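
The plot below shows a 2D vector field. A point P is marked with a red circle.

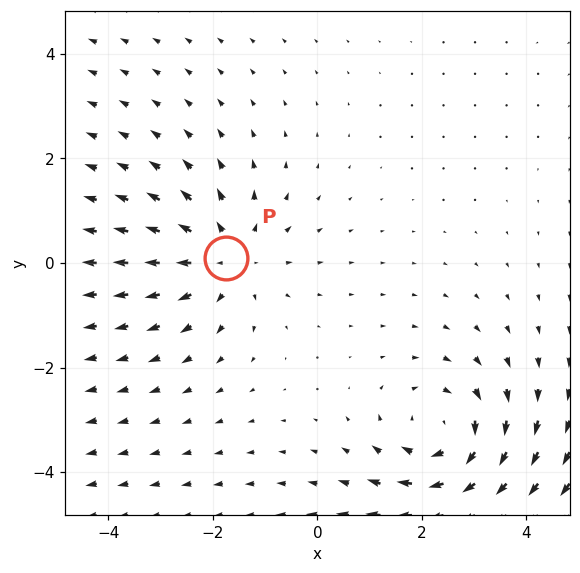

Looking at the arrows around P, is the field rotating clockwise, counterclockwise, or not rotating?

Near P at (-1.8, 0.1) the arrows show no circulation. The curl there is ≈0.

not rotating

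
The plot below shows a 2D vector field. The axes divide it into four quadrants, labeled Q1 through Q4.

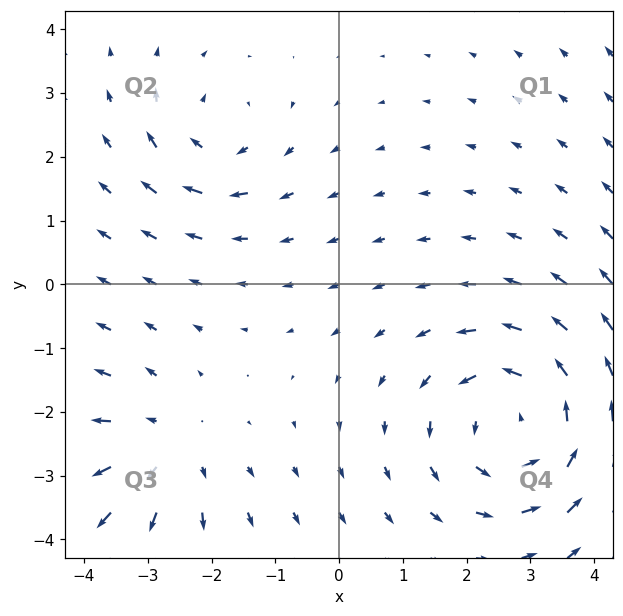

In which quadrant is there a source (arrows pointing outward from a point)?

Q3

The source sits at approximately (-2.7, -2.6), which lies in quadrant Q3. The divergence there is about +2, positive as expected for a source.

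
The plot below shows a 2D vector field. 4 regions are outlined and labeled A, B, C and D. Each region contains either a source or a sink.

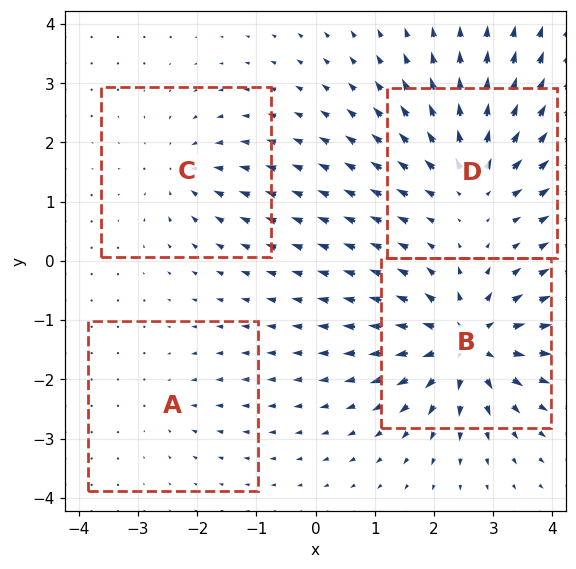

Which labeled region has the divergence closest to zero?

Divergence at each region's feature centre — A: about -2, B: about +8, C: about -4, D: about +6. Region A is closest to zero.

A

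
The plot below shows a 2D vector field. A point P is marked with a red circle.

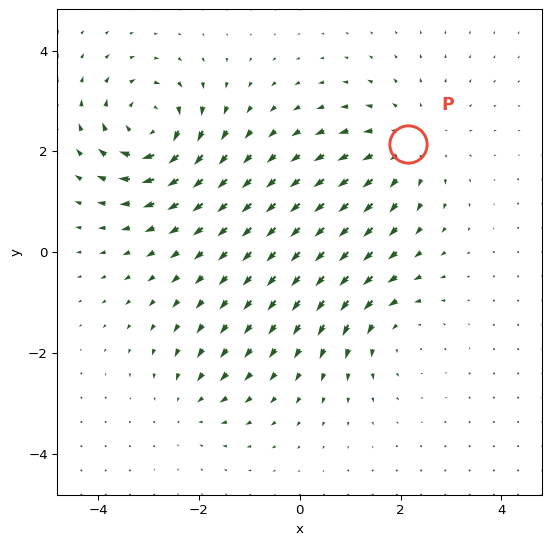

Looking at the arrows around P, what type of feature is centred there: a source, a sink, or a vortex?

At P (2.1, 2.1) the arrows spread outward. Divergence about +4, curl ≈0 — positive divergence with near-zero curl is a source.

source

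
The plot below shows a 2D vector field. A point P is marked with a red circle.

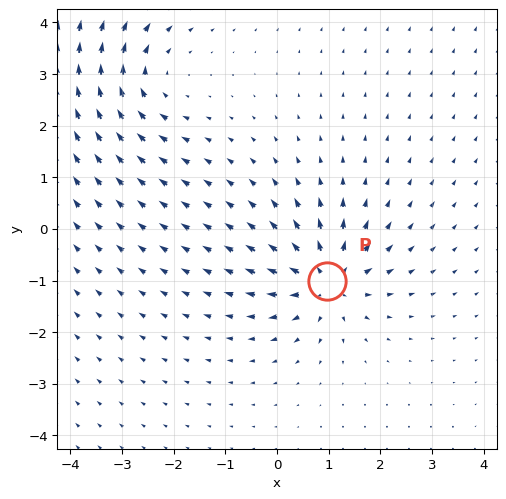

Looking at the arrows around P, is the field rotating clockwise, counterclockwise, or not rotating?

Near P at (1.0, -1.0) the arrows show no circulation. The curl there is ≈0.

not rotating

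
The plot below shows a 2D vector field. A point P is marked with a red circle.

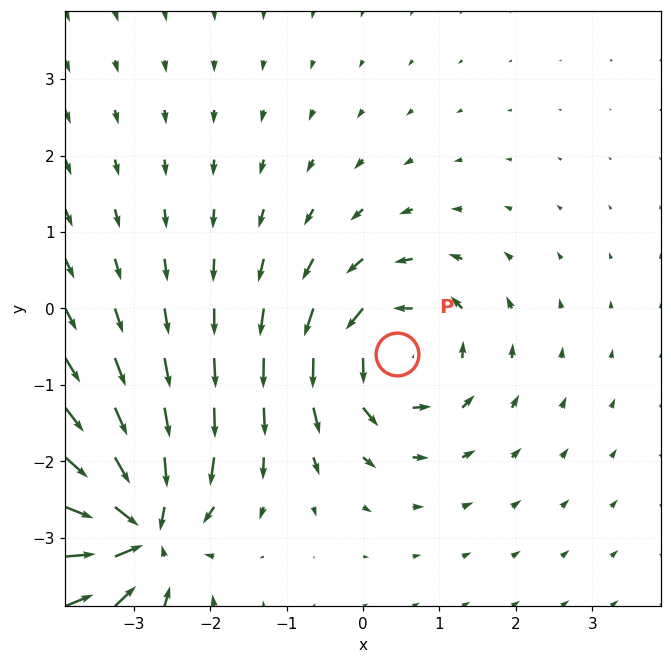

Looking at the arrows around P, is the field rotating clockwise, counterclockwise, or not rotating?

Near P at (0.4, -0.6) the arrows circulate counterclockwise. The curl (z-component) there is about +5; positive curl means counterclockwise rotation.

counterclockwise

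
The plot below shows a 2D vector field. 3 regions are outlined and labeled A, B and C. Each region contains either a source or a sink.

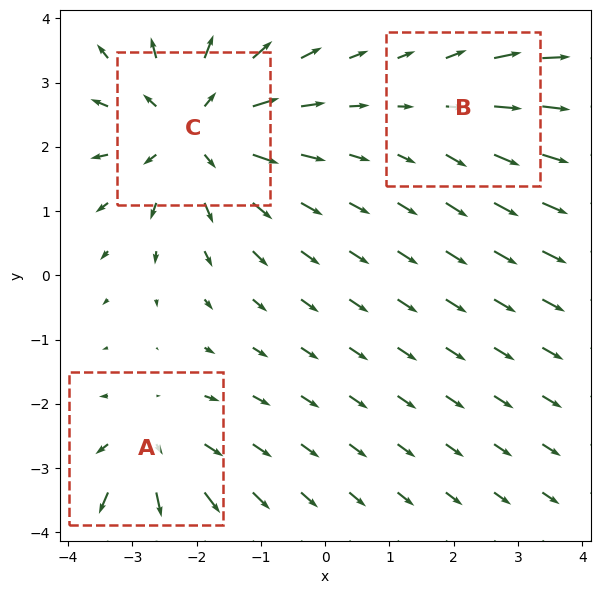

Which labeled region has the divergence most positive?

C

Divergence at each region's feature centre — A: about +3, B: about +2, C: about +4. Region C is most positive.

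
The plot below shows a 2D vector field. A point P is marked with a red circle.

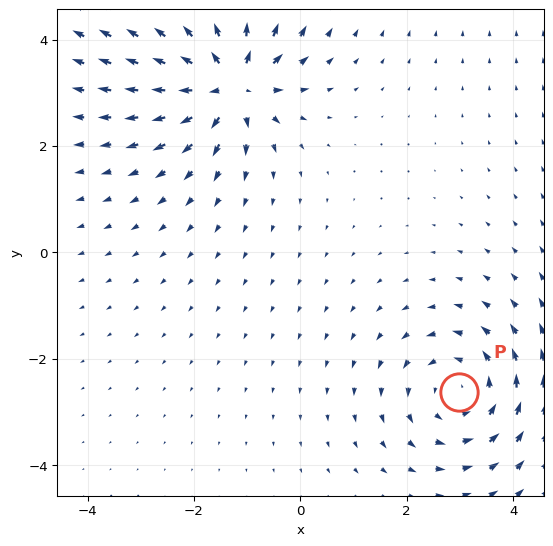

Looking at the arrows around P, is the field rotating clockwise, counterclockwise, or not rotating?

Near P at (3.0, -2.6) the arrows circulate counterclockwise. The curl (z-component) there is about +4; positive curl means counterclockwise rotation.

counterclockwise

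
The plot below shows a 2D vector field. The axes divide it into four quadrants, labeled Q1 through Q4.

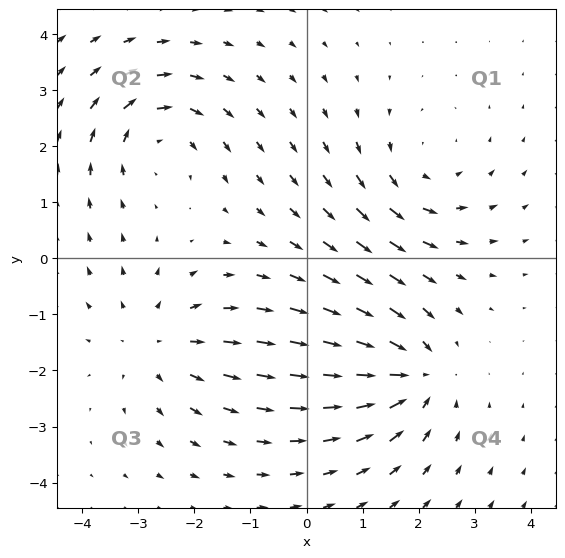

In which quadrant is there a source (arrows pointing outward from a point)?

Q3

The source sits at approximately (-2.7, -1.5), which lies in quadrant Q3. The divergence there is about +4, positive as expected for a source.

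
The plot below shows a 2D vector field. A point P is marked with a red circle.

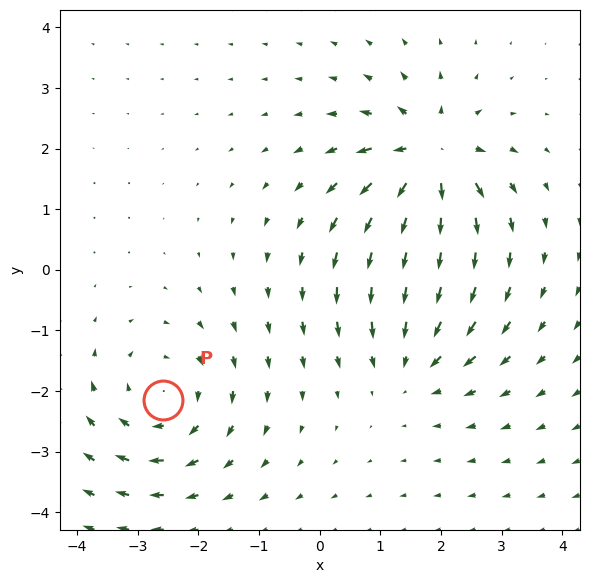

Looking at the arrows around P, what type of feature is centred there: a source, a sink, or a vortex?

vortex

At P (-2.6, -2.1) the arrows circulate clockwise. Divergence ≈0, curl about -4 — near-zero divergence with nonzero curl is a vortex.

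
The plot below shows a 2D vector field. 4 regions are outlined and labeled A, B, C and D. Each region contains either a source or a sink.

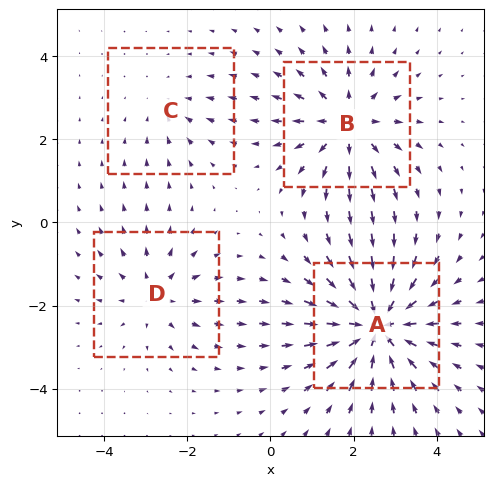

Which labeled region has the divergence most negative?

A

Divergence at each region's feature centre — A: about -7, B: about +5, C: about -2, D: about +3. Region A is most negative.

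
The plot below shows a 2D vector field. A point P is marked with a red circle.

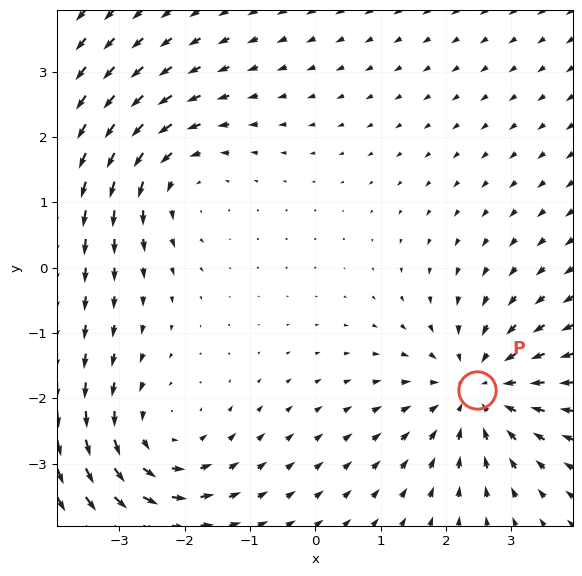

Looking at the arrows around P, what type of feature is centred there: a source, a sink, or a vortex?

sink

At P (2.5, -1.9) the arrows converge inward. Divergence about -4, curl ≈0 — negative divergence with near-zero curl is a sink.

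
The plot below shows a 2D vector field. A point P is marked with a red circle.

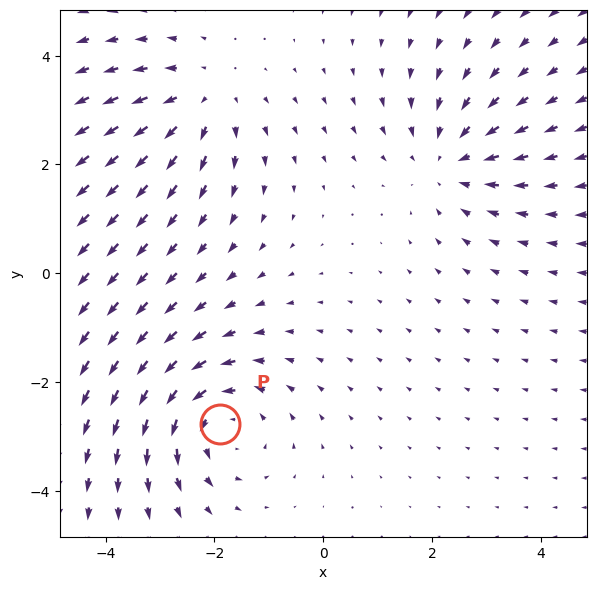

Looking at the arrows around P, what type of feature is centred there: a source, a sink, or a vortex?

At P (-1.9, -2.8) the arrows circulate counterclockwise. Divergence ≈0, curl about +3 — near-zero divergence with nonzero curl is a vortex.

vortex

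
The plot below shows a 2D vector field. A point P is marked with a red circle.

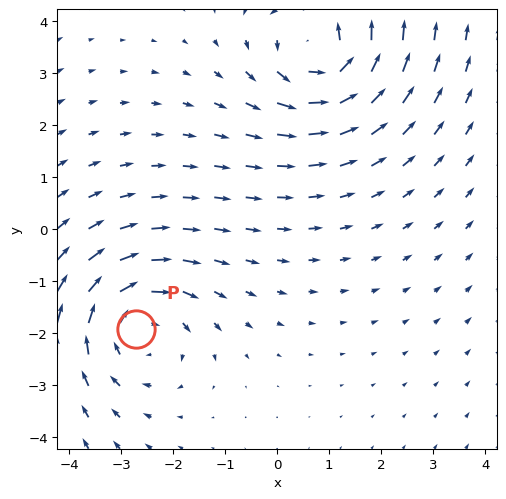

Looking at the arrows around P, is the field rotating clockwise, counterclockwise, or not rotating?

clockwise

Near P at (-2.7, -1.9) the arrows circulate clockwise. The curl (z-component) there is about -4; negative curl means clockwise rotation.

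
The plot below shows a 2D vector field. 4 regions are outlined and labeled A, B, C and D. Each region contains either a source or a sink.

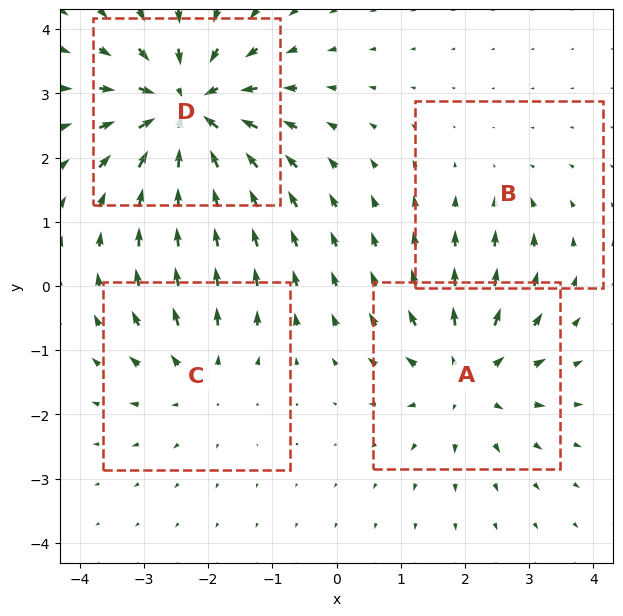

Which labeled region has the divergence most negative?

D

Divergence at each region's feature centre — A: about +5, B: about -2, C: about +4, D: about -8. Region D is most negative.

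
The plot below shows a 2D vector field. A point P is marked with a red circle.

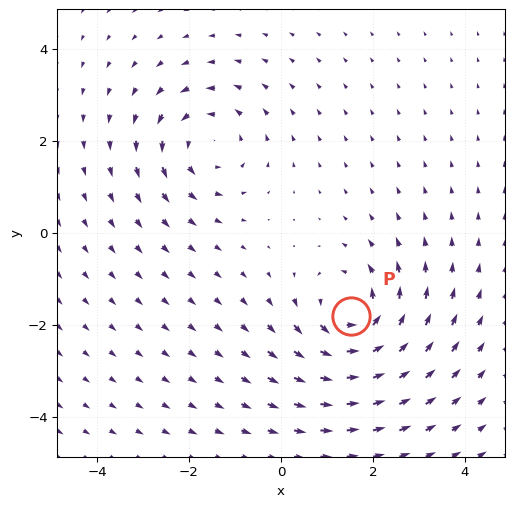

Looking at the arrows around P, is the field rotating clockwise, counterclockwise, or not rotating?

counterclockwise

Near P at (1.5, -1.8) the arrows circulate counterclockwise. The curl (z-component) there is about +4; positive curl means counterclockwise rotation.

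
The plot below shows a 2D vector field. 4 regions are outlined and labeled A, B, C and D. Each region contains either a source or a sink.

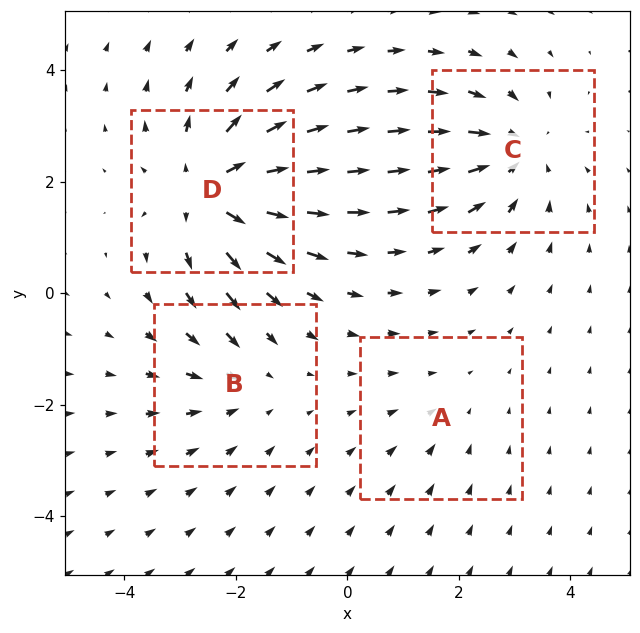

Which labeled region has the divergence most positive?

D

Divergence at each region's feature centre — A: about -2, B: about -3, C: about -4, D: about +6. Region D is most positive.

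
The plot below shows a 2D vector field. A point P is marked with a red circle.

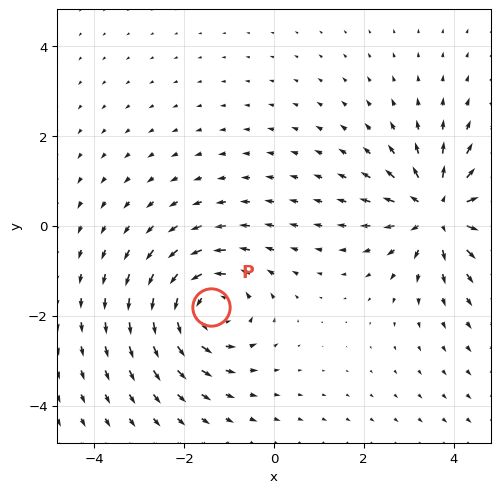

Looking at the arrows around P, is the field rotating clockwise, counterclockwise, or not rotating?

Near P at (-1.4, -1.8) the arrows circulate counterclockwise. The curl (z-component) there is about +4; positive curl means counterclockwise rotation.

counterclockwise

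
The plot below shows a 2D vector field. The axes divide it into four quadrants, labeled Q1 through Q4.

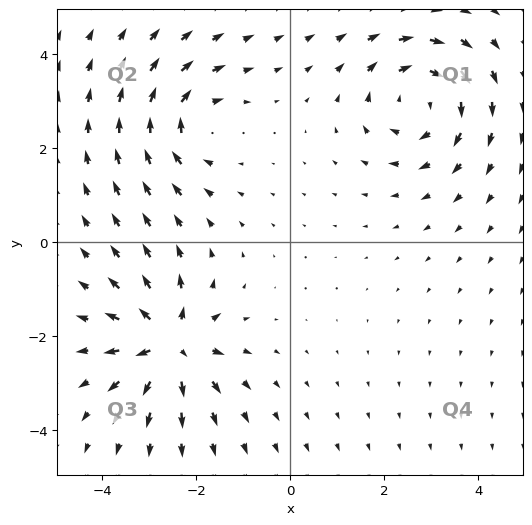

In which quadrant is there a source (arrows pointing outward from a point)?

The source sits at approximately (-2.6, -2.2), which lies in quadrant Q3. The divergence there is about +5, positive as expected for a source.

Q3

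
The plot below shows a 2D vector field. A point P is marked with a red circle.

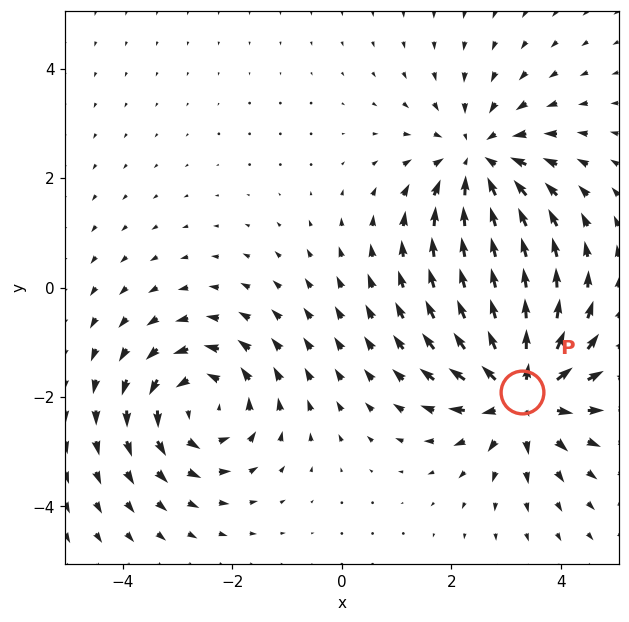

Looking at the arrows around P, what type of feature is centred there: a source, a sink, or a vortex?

At P (3.3, -1.9) the arrows spread outward. Divergence about +5, curl ≈0 — positive divergence with near-zero curl is a source.

source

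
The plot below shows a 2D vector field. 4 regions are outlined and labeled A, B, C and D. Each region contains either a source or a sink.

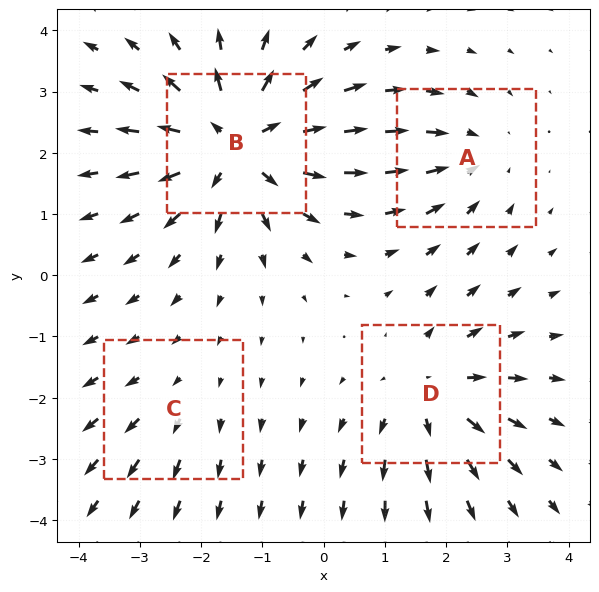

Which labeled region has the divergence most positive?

B

Divergence at each region's feature centre — A: about -3, B: about +7, C: about +2, D: about +4. Region B is most positive.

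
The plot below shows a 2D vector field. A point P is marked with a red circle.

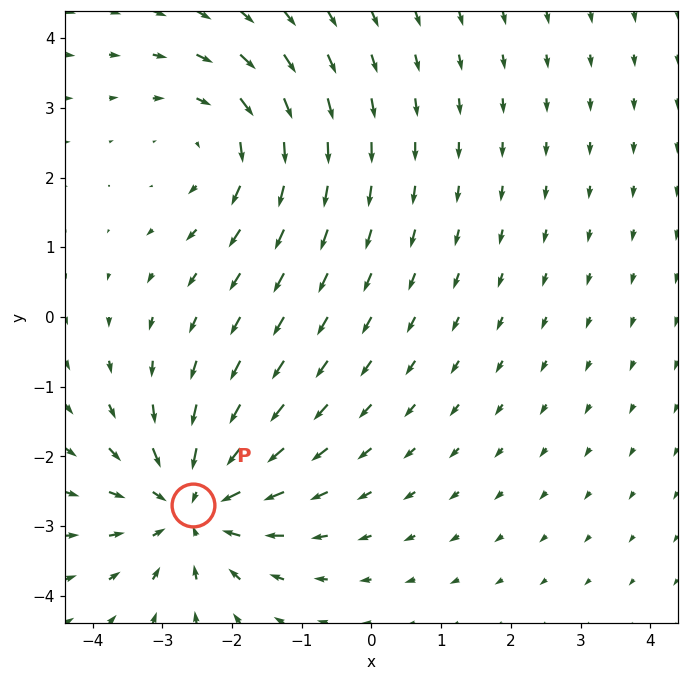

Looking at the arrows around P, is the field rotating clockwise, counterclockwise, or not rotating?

not rotating

Near P at (-2.6, -2.7) the arrows show no circulation. The curl there is ≈0.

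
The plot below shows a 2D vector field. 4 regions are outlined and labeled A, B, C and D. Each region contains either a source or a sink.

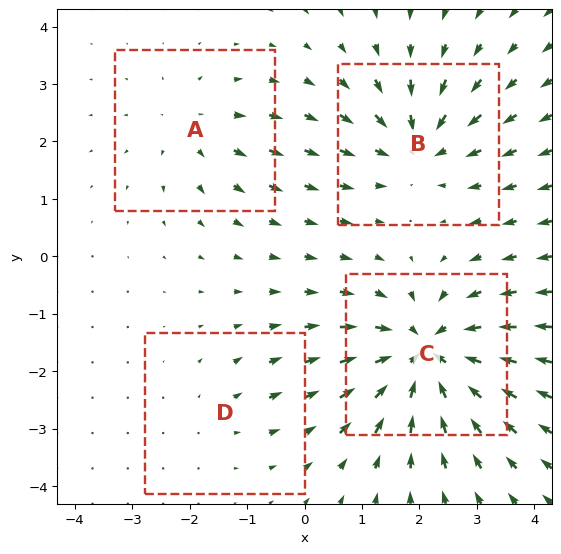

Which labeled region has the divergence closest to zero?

Divergence at each region's feature centre — A: about +3, B: about -5, C: about -8, D: about +2. Region D is closest to zero.

D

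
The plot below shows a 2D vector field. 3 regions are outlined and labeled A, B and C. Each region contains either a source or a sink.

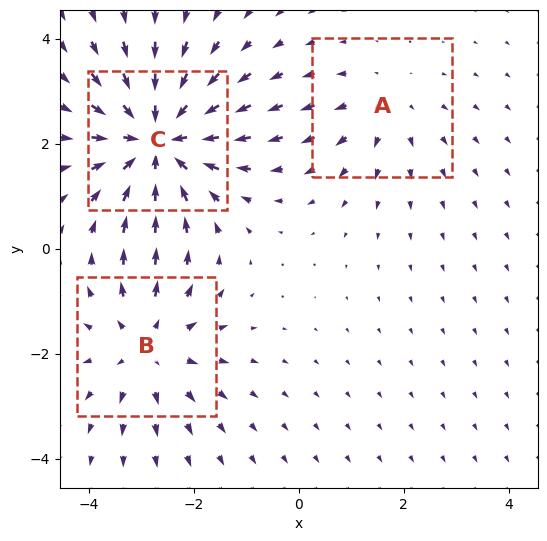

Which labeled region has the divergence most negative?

C

Divergence at each region's feature centre — A: about +2, B: about +3, C: about -4. Region C is most negative.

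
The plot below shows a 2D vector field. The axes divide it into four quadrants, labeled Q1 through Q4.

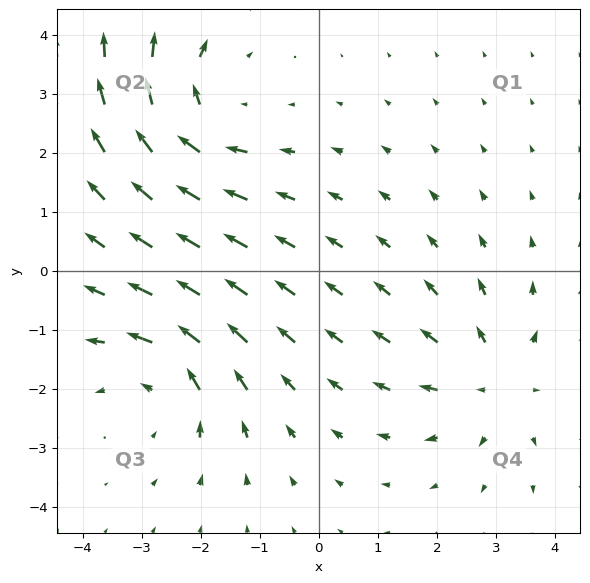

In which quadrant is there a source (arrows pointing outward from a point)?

The source sits at approximately (3.0, -1.9), which lies in quadrant Q4. The divergence there is about +2, positive as expected for a source.

Q4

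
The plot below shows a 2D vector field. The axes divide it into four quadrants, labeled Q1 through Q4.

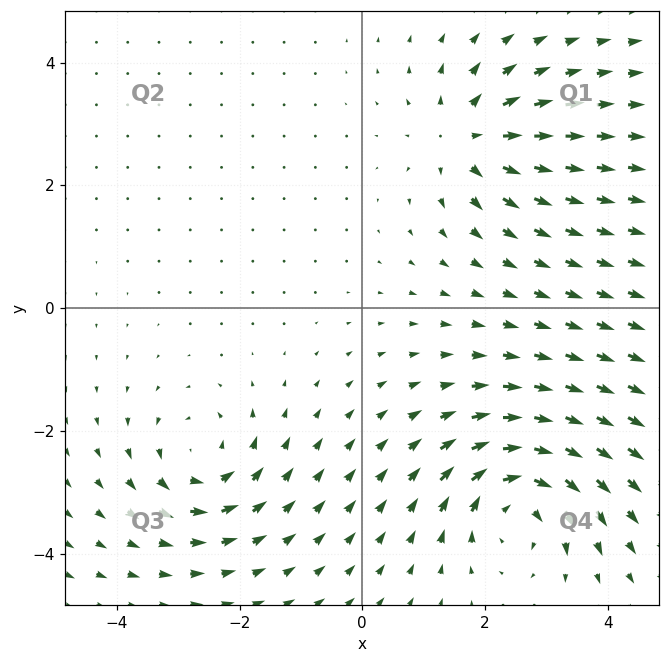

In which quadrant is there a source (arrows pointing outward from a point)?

Q1

The source sits at approximately (1.7, 2.8), which lies in quadrant Q1. The divergence there is about +4, positive as expected for a source.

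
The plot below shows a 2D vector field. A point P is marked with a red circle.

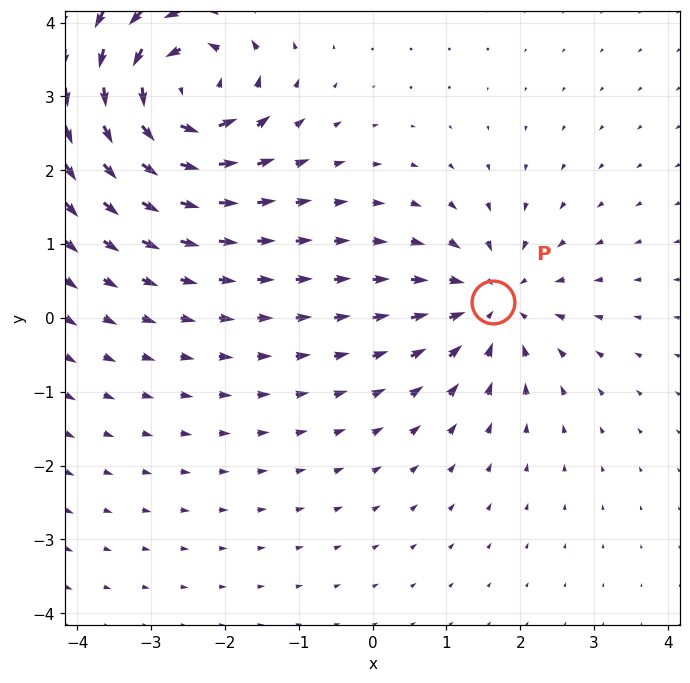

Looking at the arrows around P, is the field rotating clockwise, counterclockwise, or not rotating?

Near P at (1.6, 0.2) the arrows show no circulation. The curl there is ≈0.

not rotating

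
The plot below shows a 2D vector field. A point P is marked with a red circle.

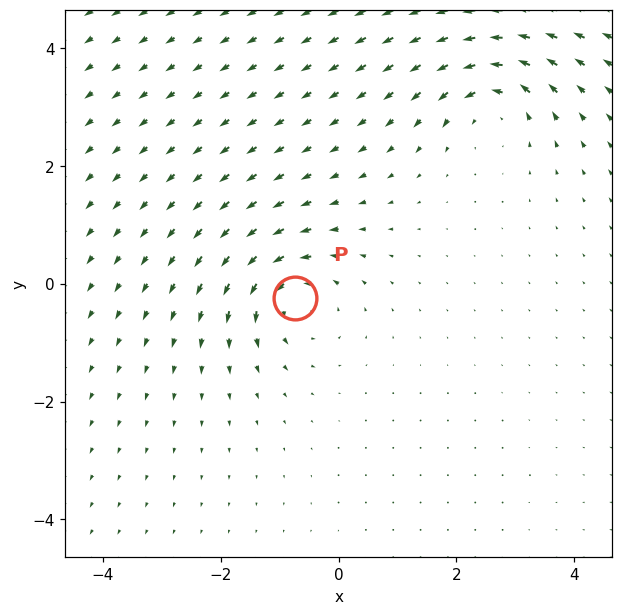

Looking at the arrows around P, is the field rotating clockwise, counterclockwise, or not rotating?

Near P at (-0.7, -0.2) the arrows circulate counterclockwise. The curl (z-component) there is about +4; positive curl means counterclockwise rotation.

counterclockwise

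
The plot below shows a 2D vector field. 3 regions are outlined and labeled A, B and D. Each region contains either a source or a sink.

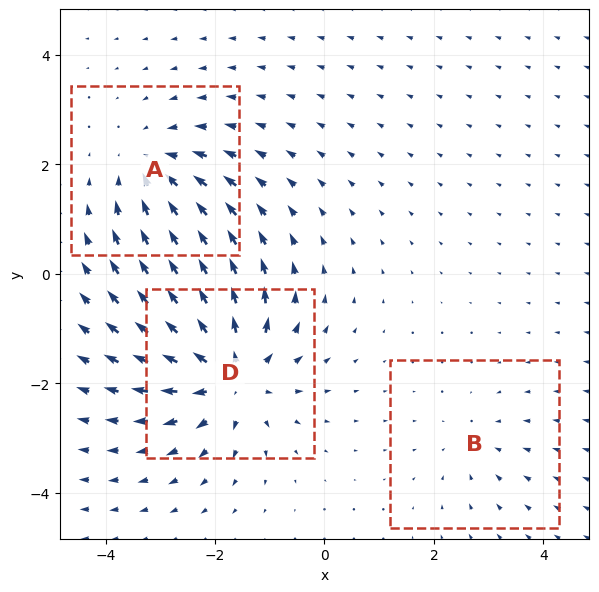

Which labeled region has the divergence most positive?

Divergence at each region's feature centre — A: about -3, B: about -2, D: about +5. Region D is most positive.

D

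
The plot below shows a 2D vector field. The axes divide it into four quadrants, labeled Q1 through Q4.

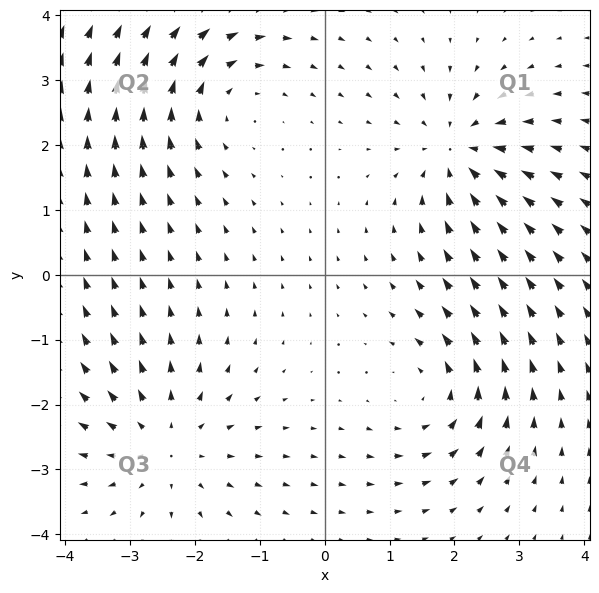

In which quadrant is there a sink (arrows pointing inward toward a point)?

Q1

The sink sits at approximately (2.1, 1.9), which lies in quadrant Q1. The divergence there is about -4, negative as expected for a sink.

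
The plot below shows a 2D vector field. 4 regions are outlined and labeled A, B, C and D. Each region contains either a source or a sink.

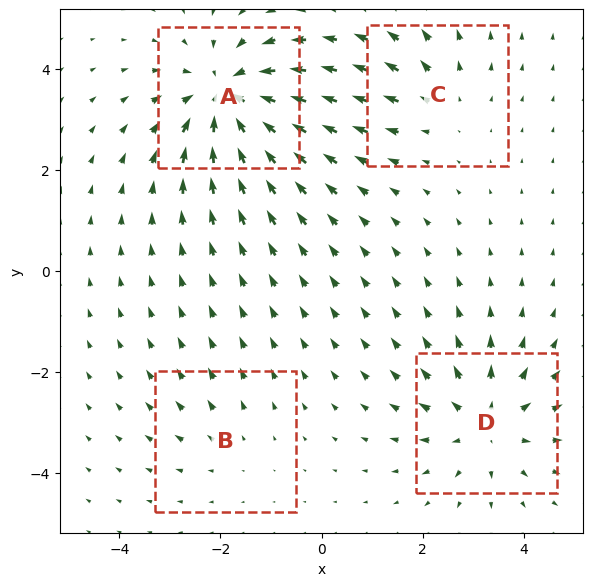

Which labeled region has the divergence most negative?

Divergence at each region's feature centre — A: about -6, B: about +2, C: about +3, D: about +5. Region A is most negative.

A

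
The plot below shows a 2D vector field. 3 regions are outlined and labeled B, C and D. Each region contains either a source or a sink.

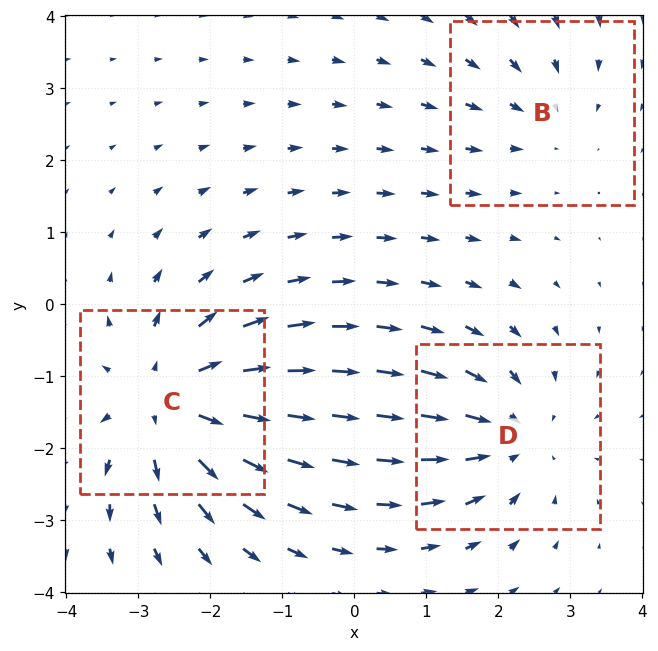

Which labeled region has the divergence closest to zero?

Divergence at each region's feature centre — B: about -2, C: about +4, D: about -3. Region B is closest to zero.

B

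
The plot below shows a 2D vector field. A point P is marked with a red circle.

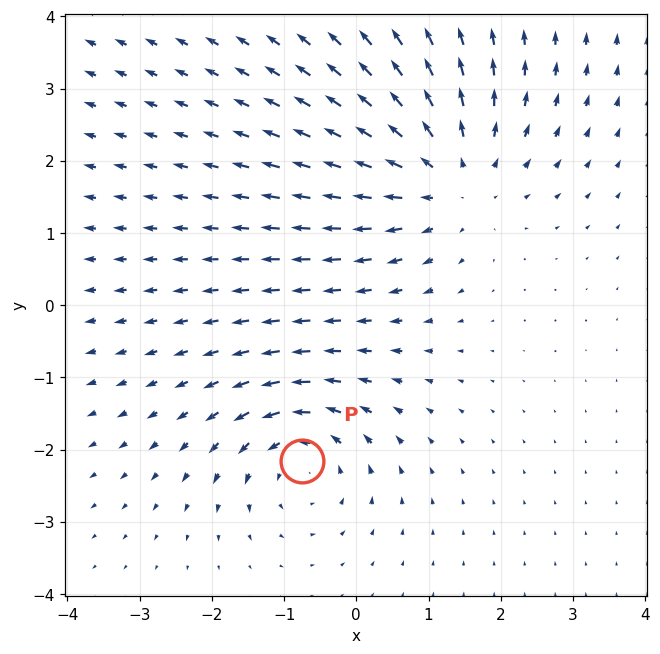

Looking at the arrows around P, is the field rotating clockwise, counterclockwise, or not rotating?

counterclockwise

Near P at (-0.7, -2.2) the arrows circulate counterclockwise. The curl (z-component) there is about +4; positive curl means counterclockwise rotation.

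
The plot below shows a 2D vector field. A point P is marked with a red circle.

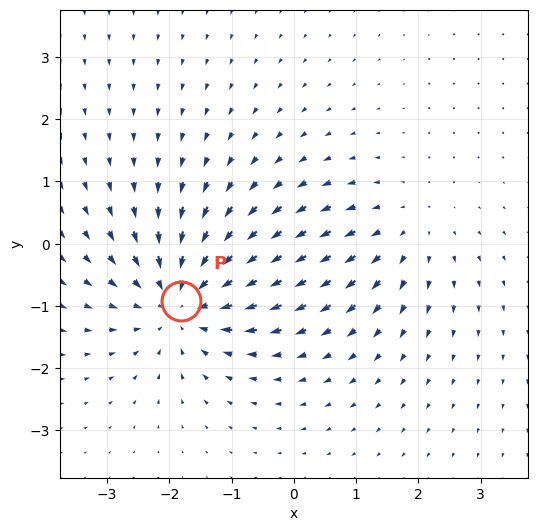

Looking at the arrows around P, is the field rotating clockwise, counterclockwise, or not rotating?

Near P at (-1.8, -0.9) the arrows show no circulation. The curl there is ≈0.

not rotating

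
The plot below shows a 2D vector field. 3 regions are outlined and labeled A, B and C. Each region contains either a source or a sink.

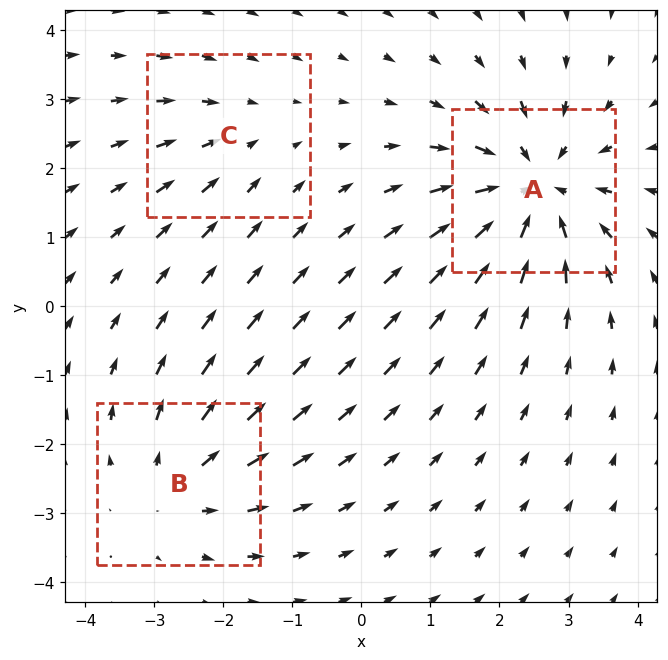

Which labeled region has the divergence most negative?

Divergence at each region's feature centre — A: about -5, B: about +3, C: about -2. Region A is most negative.

A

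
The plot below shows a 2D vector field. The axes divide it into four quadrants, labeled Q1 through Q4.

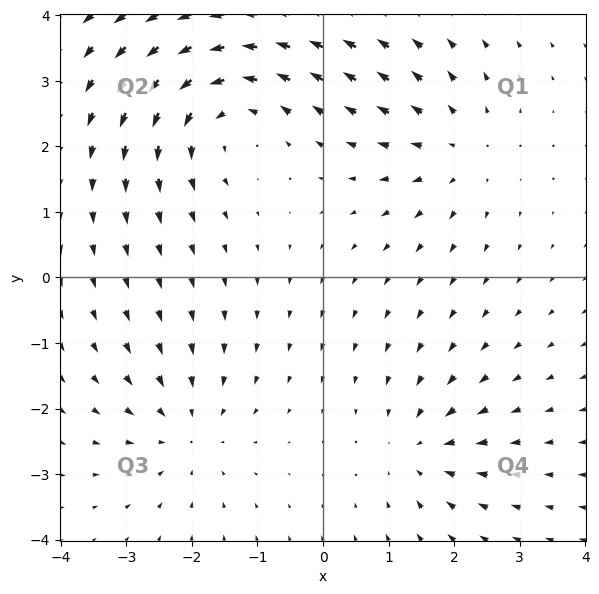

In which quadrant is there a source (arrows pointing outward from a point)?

Q1

The source sits at approximately (2.1, 1.9), which lies in quadrant Q1. The divergence there is about +3, positive as expected for a source.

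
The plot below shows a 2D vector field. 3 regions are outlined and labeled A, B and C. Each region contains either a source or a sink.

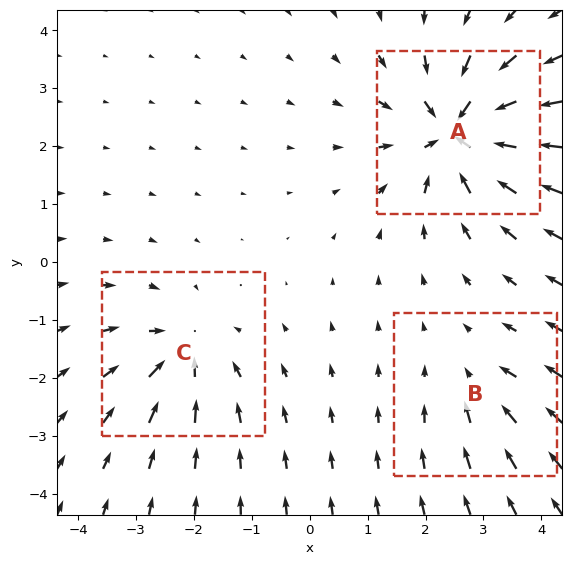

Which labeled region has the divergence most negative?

Divergence at each region's feature centre — A: about -6, B: about -2, C: about -4. Region A is most negative.

A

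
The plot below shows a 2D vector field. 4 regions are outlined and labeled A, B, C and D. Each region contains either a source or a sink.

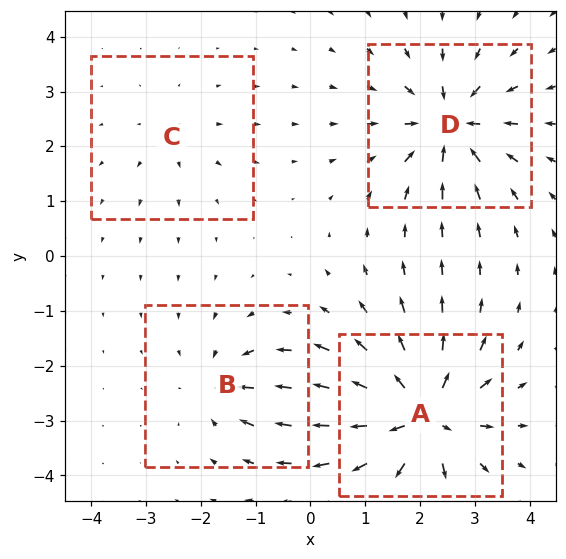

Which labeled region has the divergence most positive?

A

Divergence at each region's feature centre — A: about +8, B: about -4, C: about +2, D: about -6. Region A is most positive.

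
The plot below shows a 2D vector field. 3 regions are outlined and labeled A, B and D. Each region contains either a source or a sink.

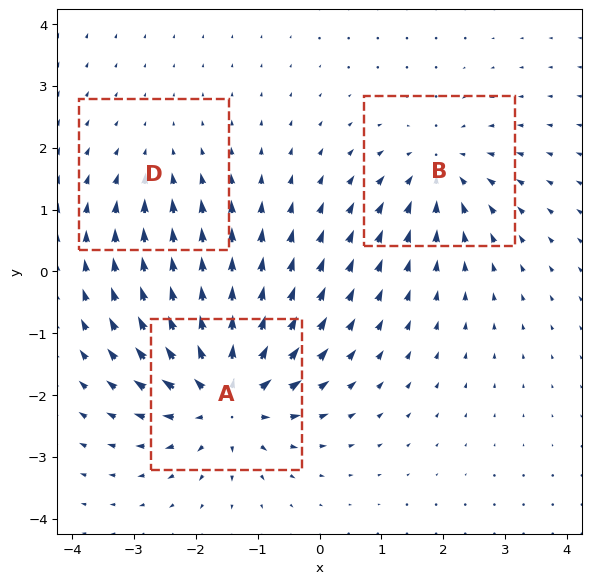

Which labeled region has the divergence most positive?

Divergence at each region's feature centre — A: about +6, B: about -3, D: about -2. Region A is most positive.

A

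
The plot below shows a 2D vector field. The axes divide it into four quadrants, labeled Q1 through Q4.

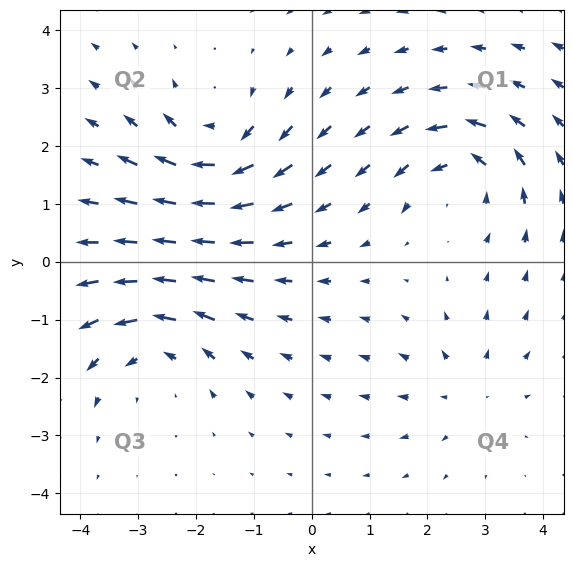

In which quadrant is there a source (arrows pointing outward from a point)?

Q4

The source sits at approximately (2.7, -2.2), which lies in quadrant Q4. The divergence there is about +3, positive as expected for a source.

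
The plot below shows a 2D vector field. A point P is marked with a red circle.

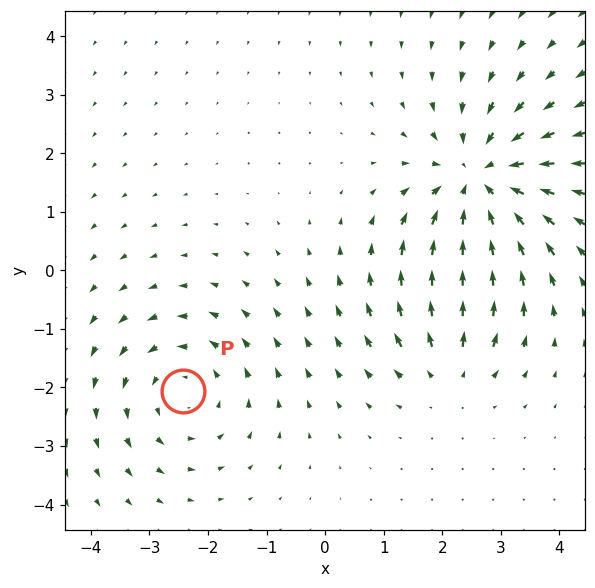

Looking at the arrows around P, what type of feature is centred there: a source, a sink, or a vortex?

At P (-2.4, -2.1) the arrows circulate counterclockwise. Divergence ≈0, curl about +3 — near-zero divergence with nonzero curl is a vortex.

vortex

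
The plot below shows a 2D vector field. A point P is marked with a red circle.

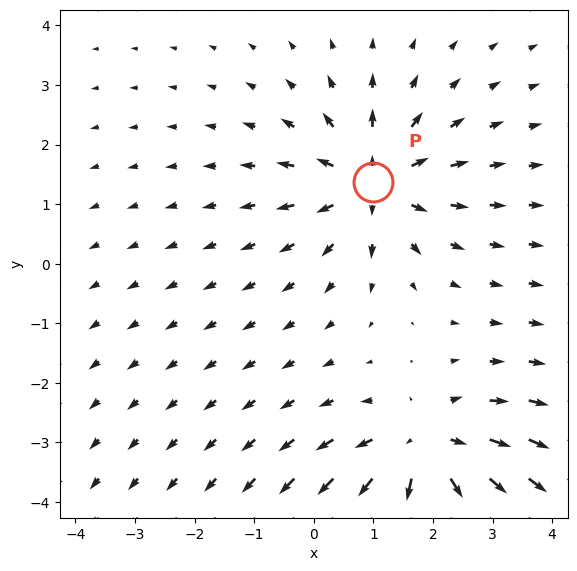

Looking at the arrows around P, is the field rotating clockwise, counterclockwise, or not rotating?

Near P at (1.0, 1.4) the arrows show no circulation. The curl there is ≈0.

not rotating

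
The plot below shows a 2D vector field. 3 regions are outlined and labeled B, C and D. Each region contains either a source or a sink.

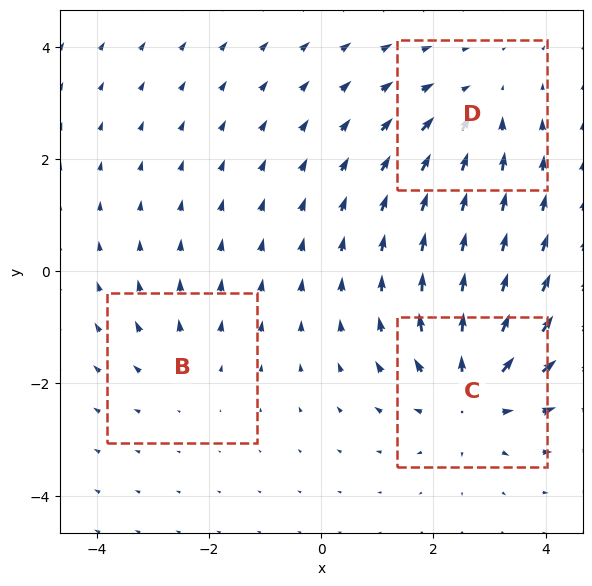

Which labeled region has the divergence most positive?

Divergence at each region's feature centre — B: about +2, C: about +4, D: about -3. Region C is most positive.

C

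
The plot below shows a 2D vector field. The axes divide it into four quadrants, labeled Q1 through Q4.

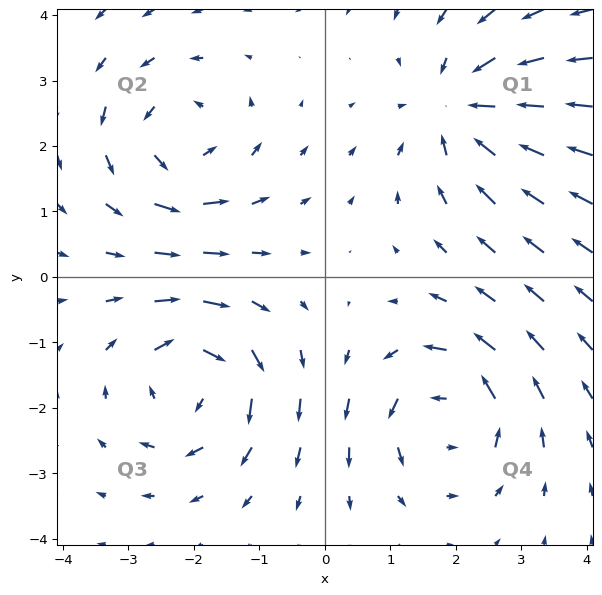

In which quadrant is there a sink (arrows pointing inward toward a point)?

Q1

The sink sits at approximately (2.1, 2.6), which lies in quadrant Q1. The divergence there is about -5, negative as expected for a sink.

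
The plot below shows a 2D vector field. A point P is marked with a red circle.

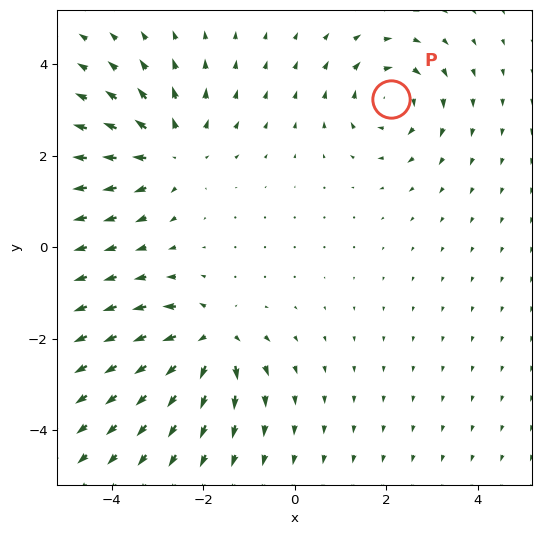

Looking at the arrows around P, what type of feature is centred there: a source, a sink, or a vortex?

At P (2.1, 3.2) the arrows circulate clockwise. Divergence ≈0, curl about -4 — near-zero divergence with nonzero curl is a vortex.

vortex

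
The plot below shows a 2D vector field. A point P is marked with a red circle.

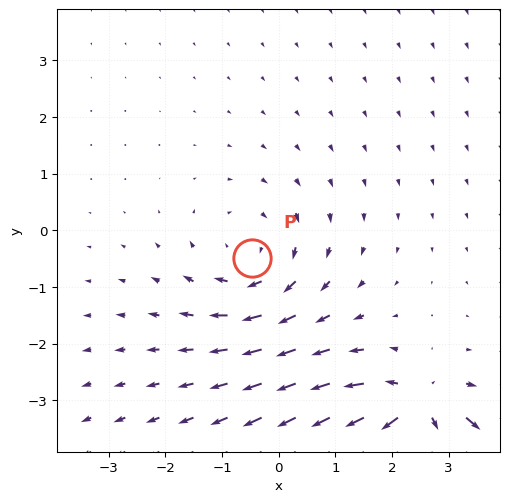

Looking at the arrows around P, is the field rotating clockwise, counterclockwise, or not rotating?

clockwise

Near P at (-0.5, -0.5) the arrows circulate clockwise. The curl (z-component) there is about -2; negative curl means clockwise rotation.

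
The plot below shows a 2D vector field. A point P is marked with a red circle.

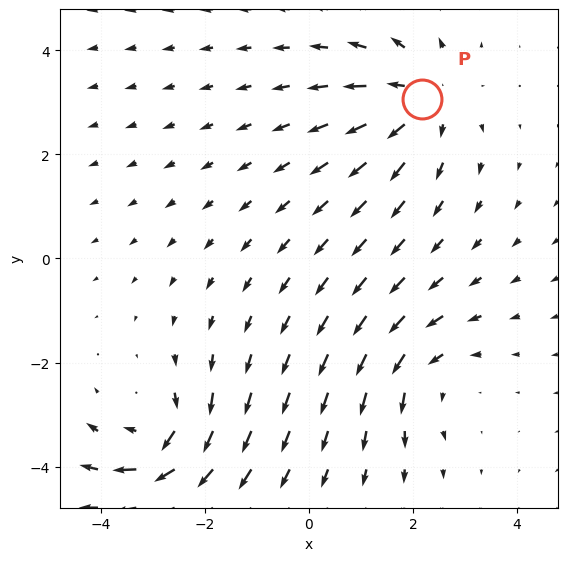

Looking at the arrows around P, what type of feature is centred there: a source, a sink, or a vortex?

source

At P (2.2, 3.1) the arrows spread outward. Divergence about +4, curl ≈0 — positive divergence with near-zero curl is a source.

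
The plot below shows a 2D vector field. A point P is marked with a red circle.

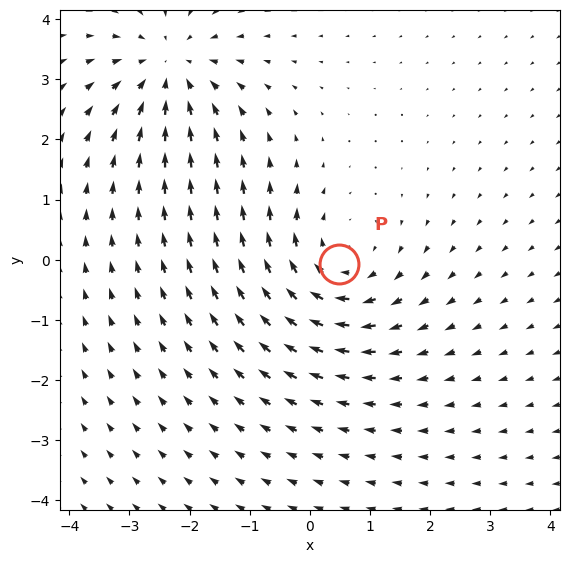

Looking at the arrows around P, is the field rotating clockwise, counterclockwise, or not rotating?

Near P at (0.5, -0.1) the arrows circulate clockwise. The curl (z-component) there is about -4; negative curl means clockwise rotation.

clockwise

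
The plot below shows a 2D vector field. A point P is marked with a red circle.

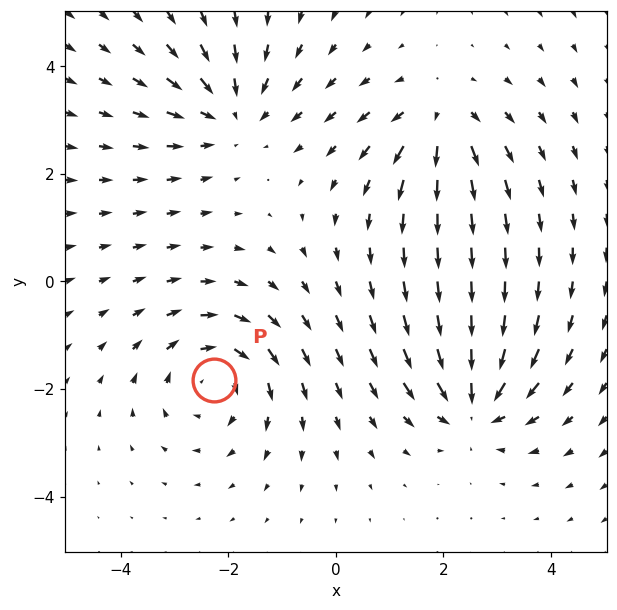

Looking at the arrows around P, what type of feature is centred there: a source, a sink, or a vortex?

At P (-2.3, -1.8) the arrows circulate clockwise. Divergence ≈0, curl about -4 — near-zero divergence with nonzero curl is a vortex.

vortex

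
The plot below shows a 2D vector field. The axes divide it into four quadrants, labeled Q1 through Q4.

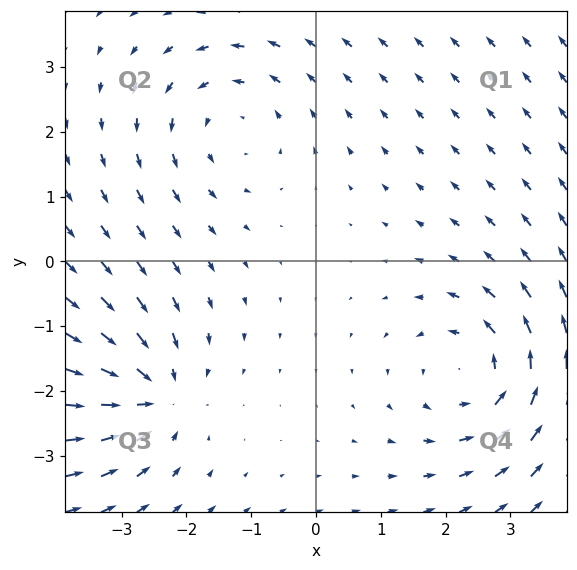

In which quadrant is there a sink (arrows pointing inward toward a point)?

The sink sits at approximately (-2.5, -2.1), which lies in quadrant Q3. The divergence there is about -5, negative as expected for a sink.

Q3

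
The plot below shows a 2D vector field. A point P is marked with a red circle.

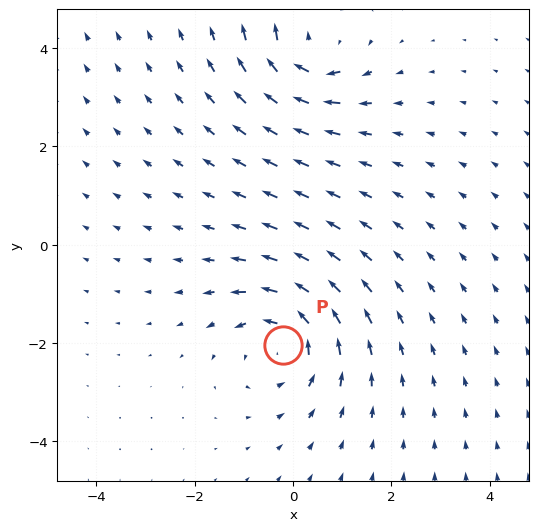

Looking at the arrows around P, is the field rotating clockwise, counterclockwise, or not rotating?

counterclockwise

Near P at (-0.2, -2.0) the arrows circulate counterclockwise. The curl (z-component) there is about +5; positive curl means counterclockwise rotation.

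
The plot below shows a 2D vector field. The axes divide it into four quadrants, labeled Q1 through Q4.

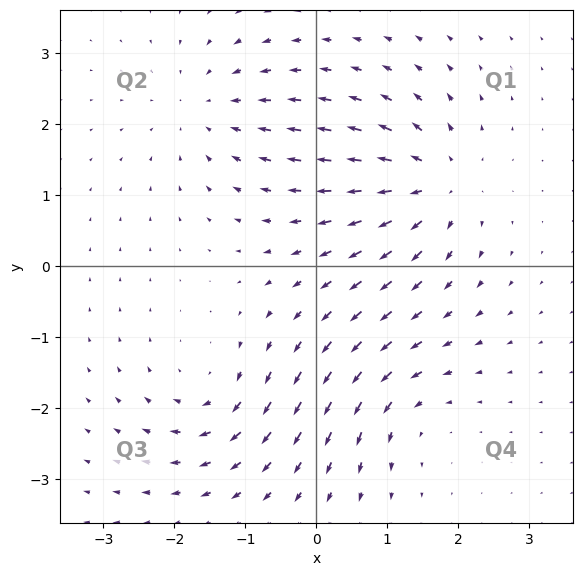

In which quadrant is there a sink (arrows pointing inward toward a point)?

Q2

The sink sits at approximately (-1.5, 2.2), which lies in quadrant Q2. The divergence there is about -4, negative as expected for a sink.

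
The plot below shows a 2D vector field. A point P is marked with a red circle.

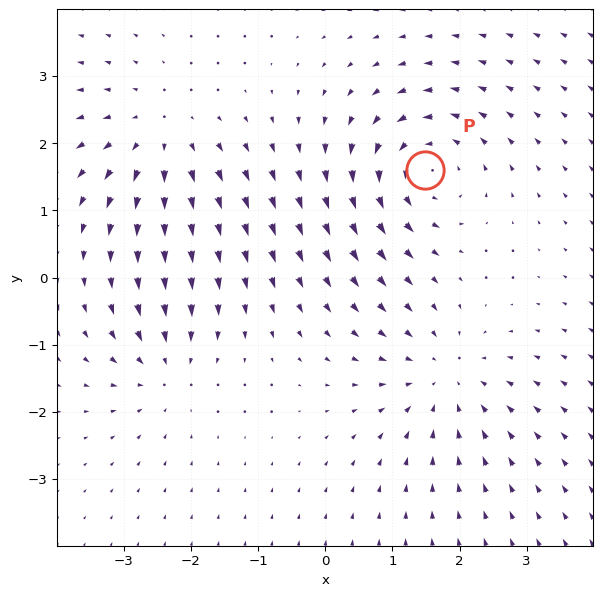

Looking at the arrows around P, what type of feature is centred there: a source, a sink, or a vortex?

At P (1.5, 1.6) the arrows circulate counterclockwise. Divergence ≈0, curl about +6 — near-zero divergence with nonzero curl is a vortex.

vortex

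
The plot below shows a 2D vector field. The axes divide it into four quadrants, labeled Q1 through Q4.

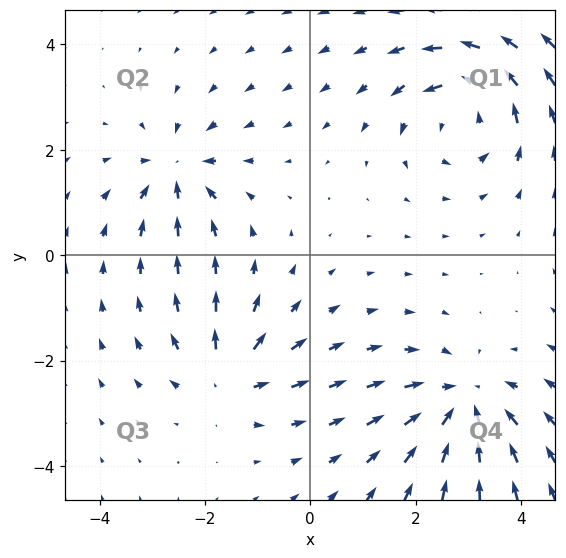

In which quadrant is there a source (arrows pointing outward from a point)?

The source sits at approximately (-1.6, -2.3), which lies in quadrant Q3. The divergence there is about +4, positive as expected for a source.

Q3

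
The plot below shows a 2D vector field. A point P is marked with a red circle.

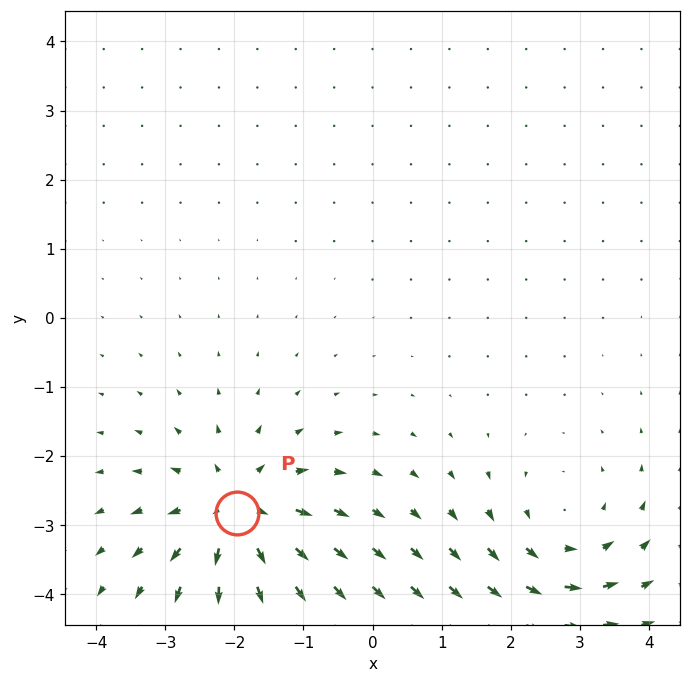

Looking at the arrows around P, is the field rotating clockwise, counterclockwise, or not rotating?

Near P at (-2.0, -2.8) the arrows show no circulation. The curl there is ≈0.

not rotating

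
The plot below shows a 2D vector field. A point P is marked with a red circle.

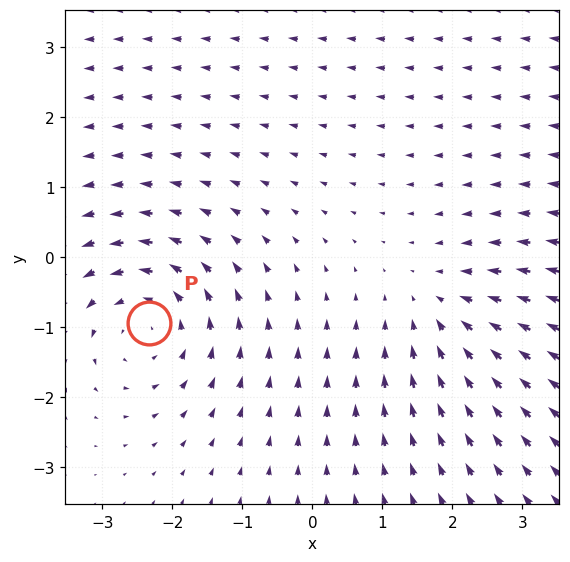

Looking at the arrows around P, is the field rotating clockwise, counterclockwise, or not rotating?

Near P at (-2.3, -0.9) the arrows circulate counterclockwise. The curl (z-component) there is about +4; positive curl means counterclockwise rotation.

counterclockwise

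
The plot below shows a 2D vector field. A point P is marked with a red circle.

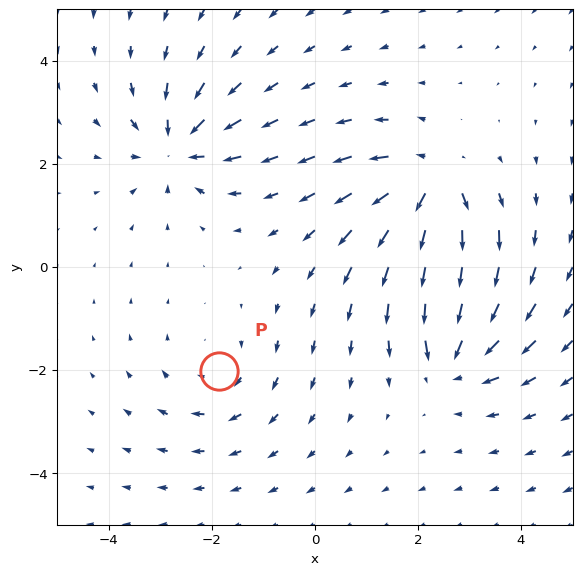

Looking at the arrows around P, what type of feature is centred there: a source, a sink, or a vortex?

vortex

At P (-1.9, -2.0) the arrows circulate clockwise. Divergence ≈0, curl about -3 — near-zero divergence with nonzero curl is a vortex.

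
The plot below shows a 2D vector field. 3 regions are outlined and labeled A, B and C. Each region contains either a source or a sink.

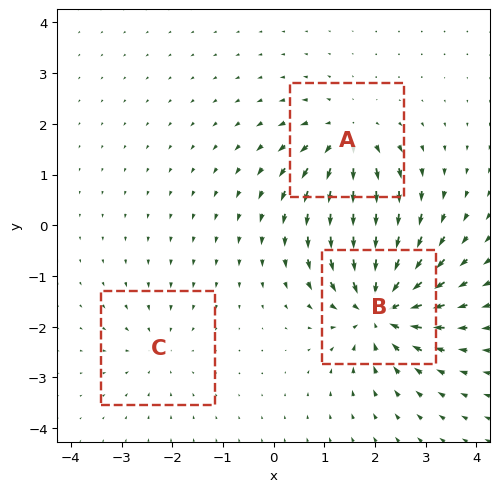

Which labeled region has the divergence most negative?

B

Divergence at each region's feature centre — A: about +4, B: about -6, C: about -2. Region B is most negative.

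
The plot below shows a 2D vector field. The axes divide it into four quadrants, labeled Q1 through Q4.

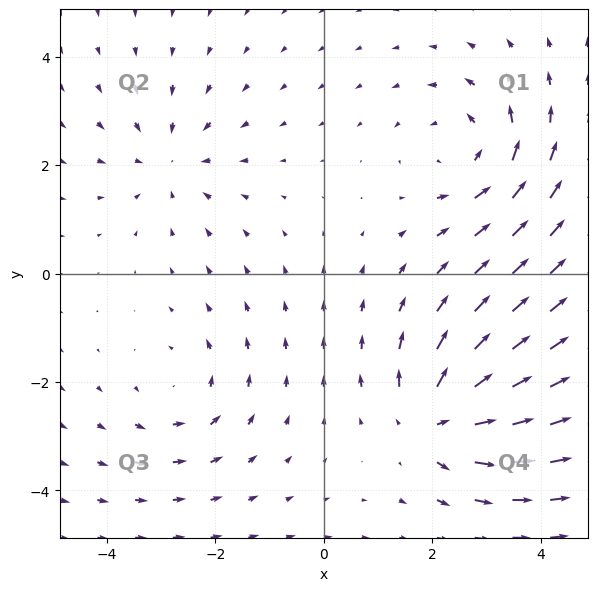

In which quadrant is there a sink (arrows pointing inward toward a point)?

Q2

The sink sits at approximately (-2.8, 2.1), which lies in quadrant Q2. The divergence there is about -3, negative as expected for a sink.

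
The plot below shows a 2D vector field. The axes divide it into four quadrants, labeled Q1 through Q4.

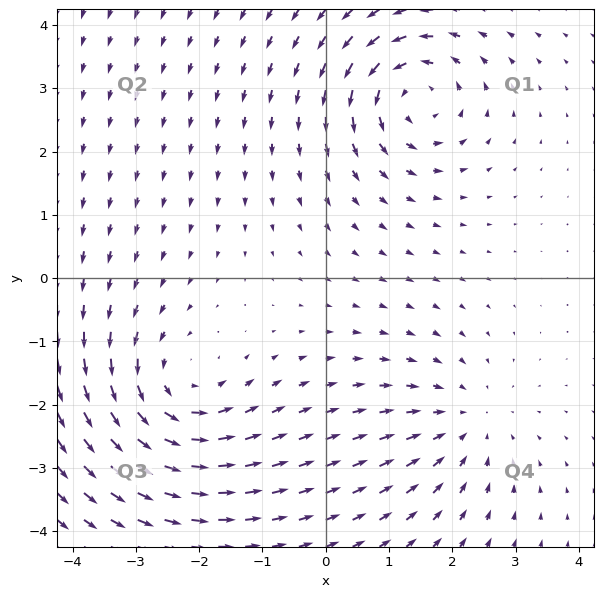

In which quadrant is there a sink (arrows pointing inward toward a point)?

Q4

The sink sits at approximately (2.2, -2.3), which lies in quadrant Q4. The divergence there is about -3, negative as expected for a sink.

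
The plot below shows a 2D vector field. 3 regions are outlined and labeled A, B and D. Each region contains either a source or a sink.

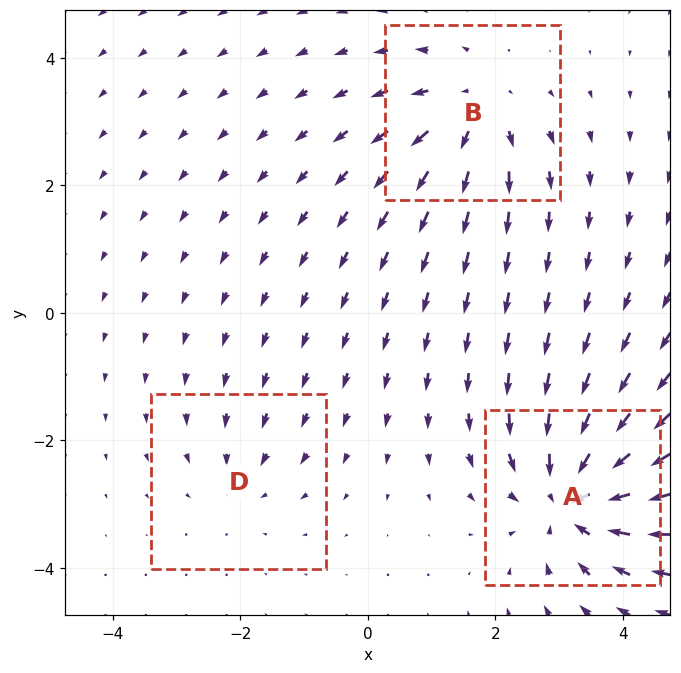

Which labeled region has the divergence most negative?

A

Divergence at each region's feature centre — A: about -5, B: about +4, D: about -2. Region A is most negative.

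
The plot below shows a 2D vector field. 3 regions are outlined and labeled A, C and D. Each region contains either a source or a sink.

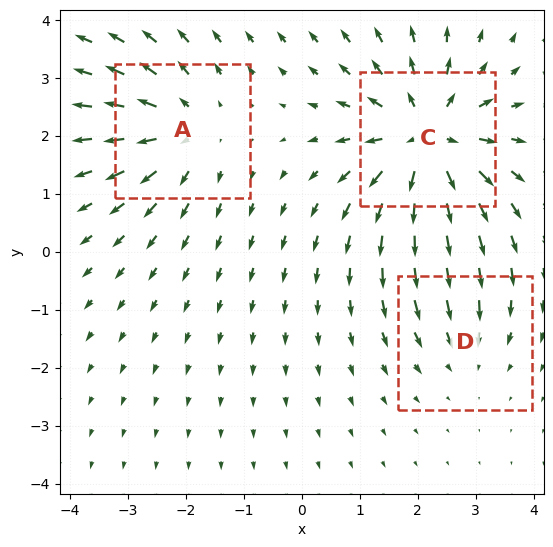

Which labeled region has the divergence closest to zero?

Divergence at each region's feature centre — A: about +3, C: about +5, D: about -2. Region D is closest to zero.

D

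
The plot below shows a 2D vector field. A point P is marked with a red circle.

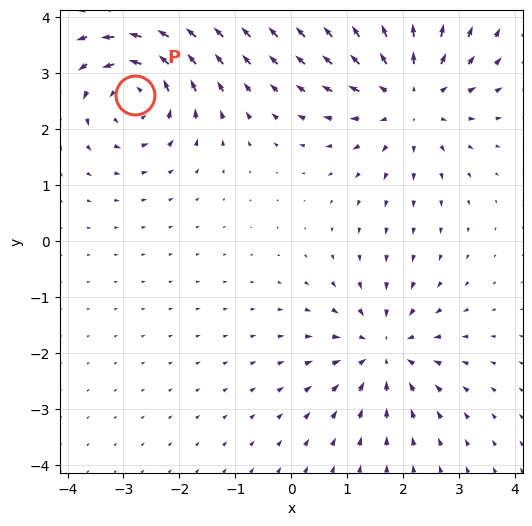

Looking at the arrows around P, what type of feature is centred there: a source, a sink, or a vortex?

At P (-2.8, 2.6) the arrows circulate counterclockwise. Divergence ≈0, curl about +4 — near-zero divergence with nonzero curl is a vortex.

vortex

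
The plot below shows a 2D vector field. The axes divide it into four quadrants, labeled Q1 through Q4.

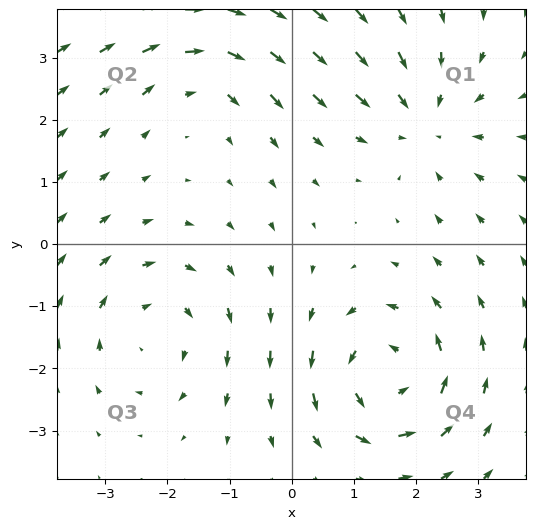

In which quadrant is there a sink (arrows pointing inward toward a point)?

The sink sits at approximately (2.1, 2.0), which lies in quadrant Q1. The divergence there is about -3, negative as expected for a sink.

Q1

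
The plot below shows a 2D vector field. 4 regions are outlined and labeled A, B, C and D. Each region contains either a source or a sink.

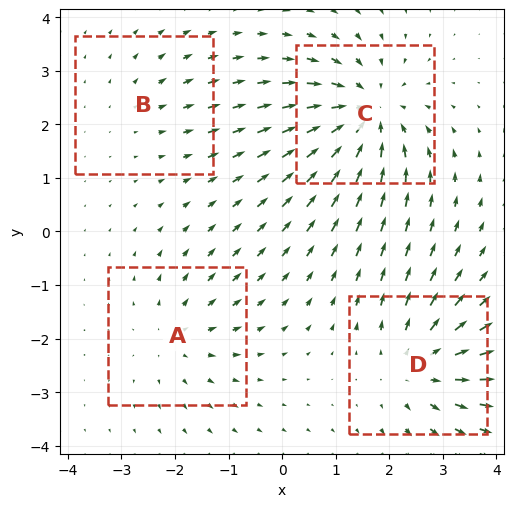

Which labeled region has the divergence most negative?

Divergence at each region's feature centre — A: about +3, B: about +2, C: about -7, D: about +5. Region C is most negative.

C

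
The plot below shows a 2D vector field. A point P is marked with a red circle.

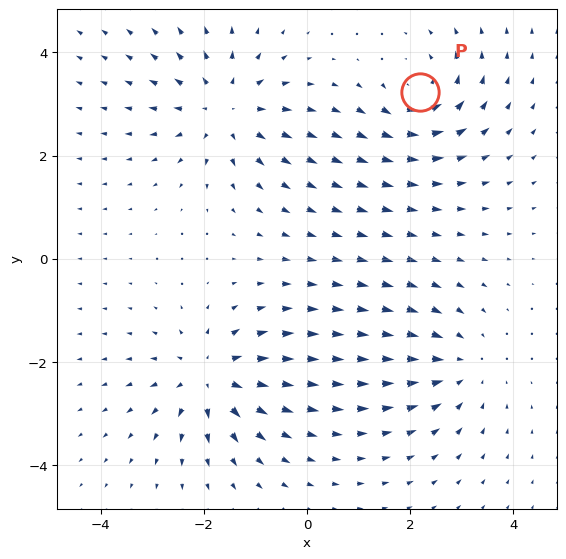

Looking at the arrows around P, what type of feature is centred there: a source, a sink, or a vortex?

vortex

At P (2.2, 3.2) the arrows circulate counterclockwise. Divergence ≈0, curl about +5 — near-zero divergence with nonzero curl is a vortex.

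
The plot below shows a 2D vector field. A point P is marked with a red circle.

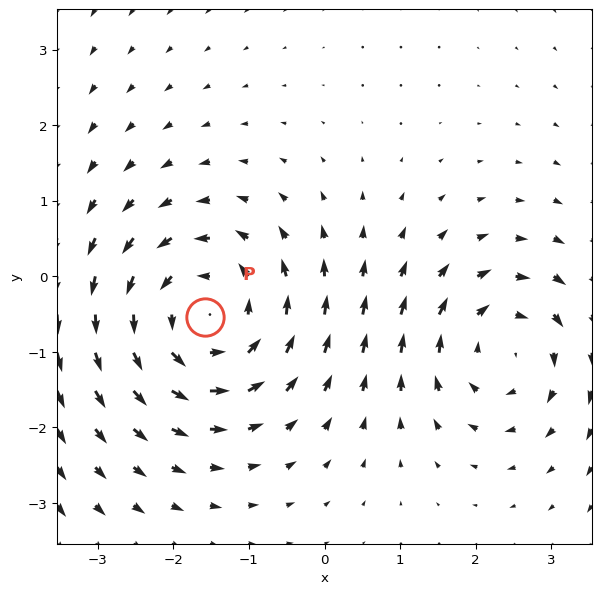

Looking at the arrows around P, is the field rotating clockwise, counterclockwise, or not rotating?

Near P at (-1.6, -0.5) the arrows circulate counterclockwise. The curl (z-component) there is about +4; positive curl means counterclockwise rotation.

counterclockwise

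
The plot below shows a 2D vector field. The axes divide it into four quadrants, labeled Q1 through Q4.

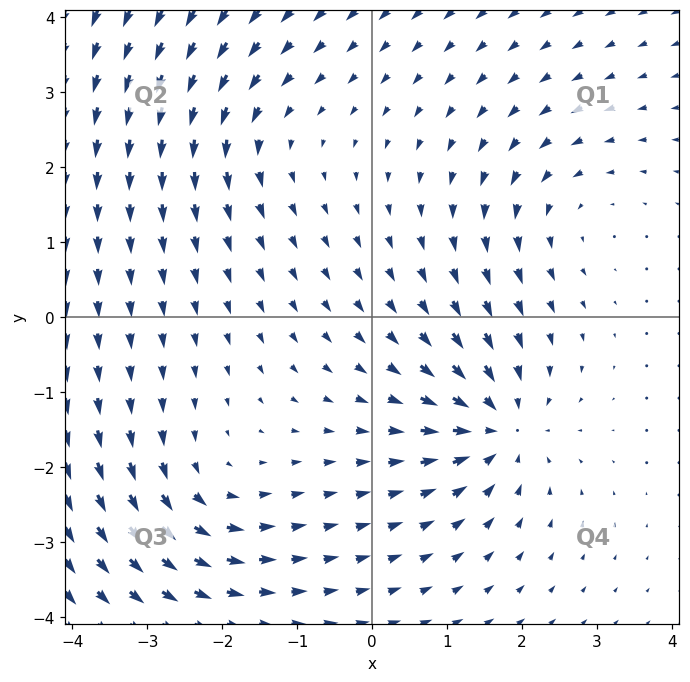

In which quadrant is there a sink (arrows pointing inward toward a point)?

The sink sits at approximately (1.7, -1.5), which lies in quadrant Q4. The divergence there is about -6, negative as expected for a sink.

Q4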